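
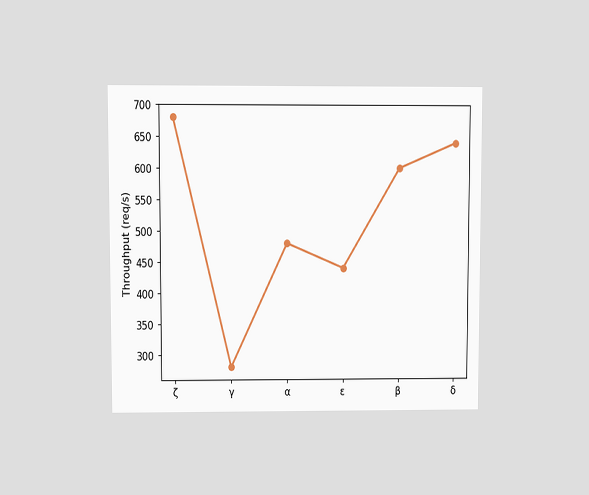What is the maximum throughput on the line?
The chart is viewed at a slight angle. The highest point is at ζ, and reading across to the y-axis gives 680req/s.

680req/s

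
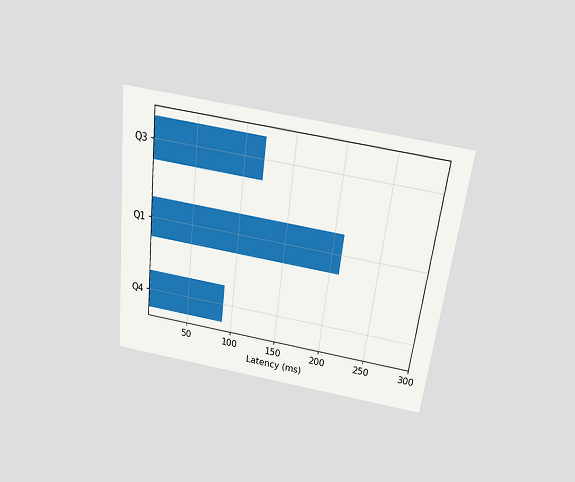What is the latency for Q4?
The chart is tilted about 7° clockwise and viewed slightly from above. Reading along the chart's x-axis, the Q4 bar reaches 90ms.

90ms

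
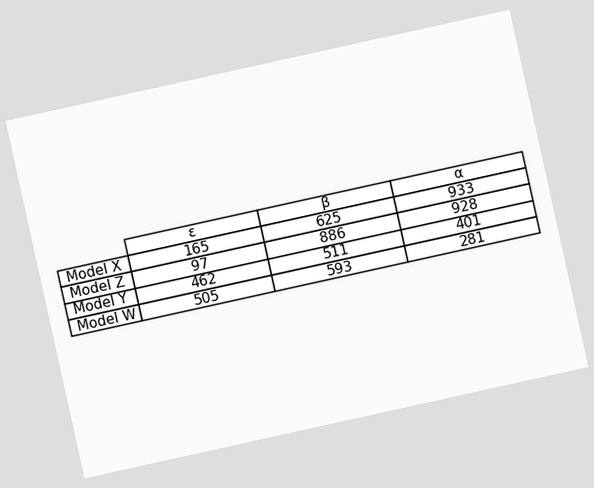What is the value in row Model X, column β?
The chart is tilted about 12° counter-clockwise. The (Model X, β) cell reads 625.

625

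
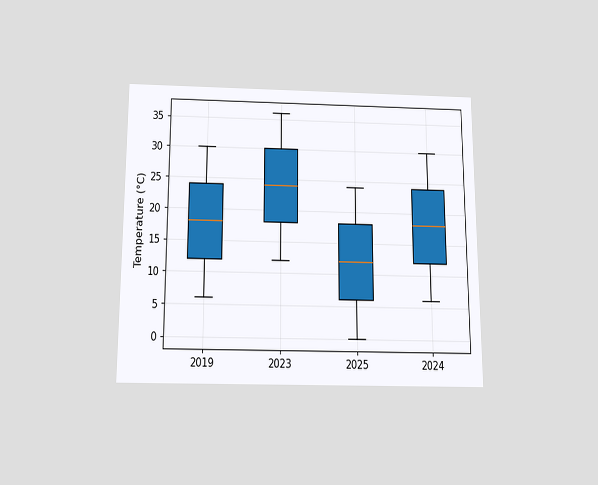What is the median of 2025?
The chart is viewed slightly from below. The median line in the 2025 box sits at 12°C.

12°C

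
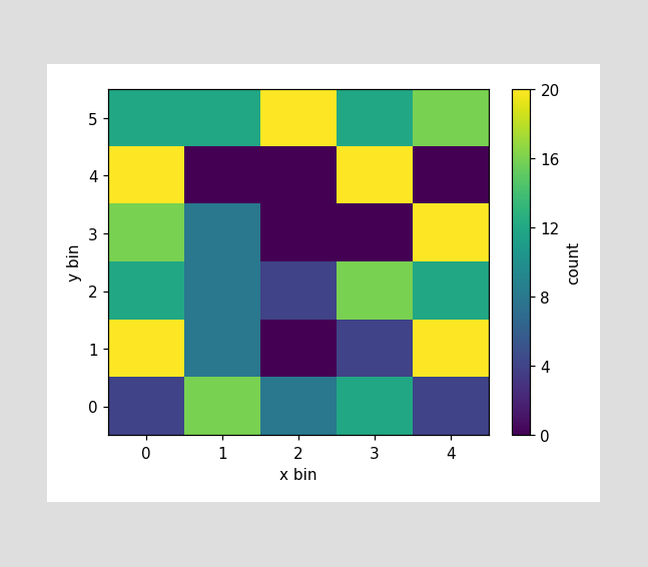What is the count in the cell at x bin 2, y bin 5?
20

Matching the cell (2, 5) against the colorbar gives 20.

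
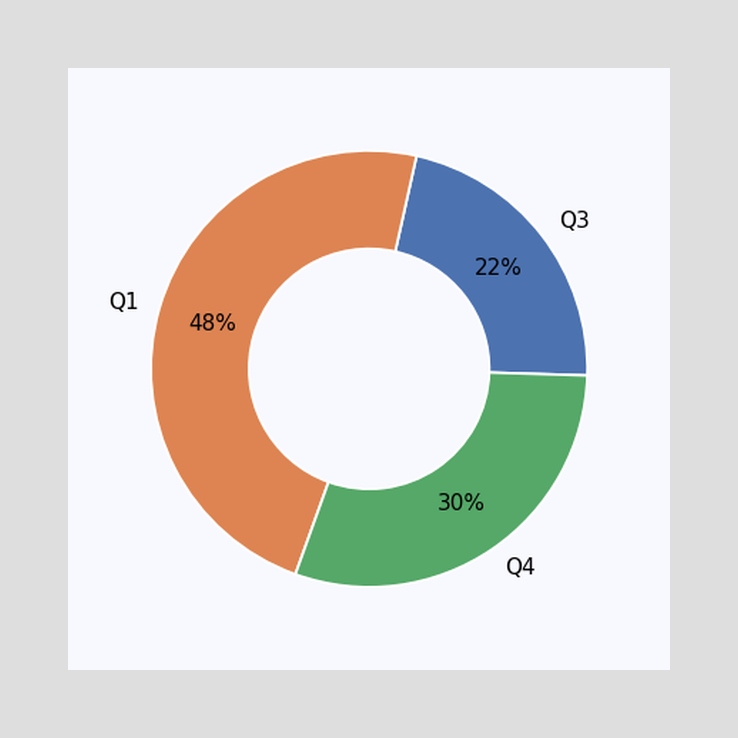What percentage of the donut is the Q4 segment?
The Q4 segment takes up 30% of the ring.

30%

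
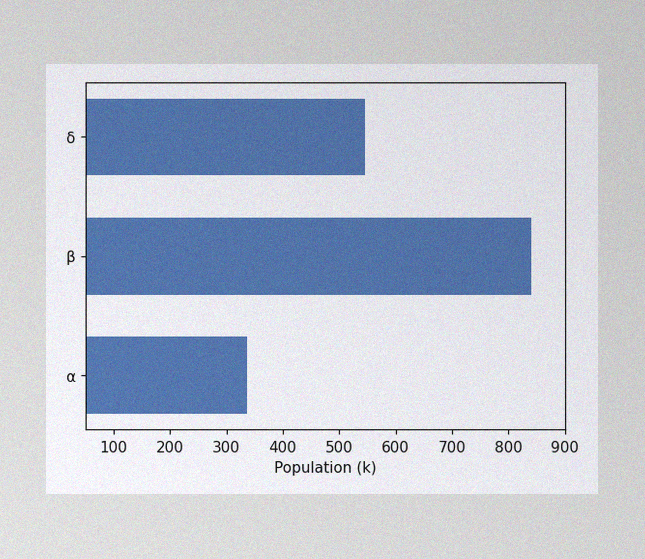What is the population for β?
The image has some photo noise and uneven lighting. Reading along the chart's x-axis, the β bar reaches 840k.

840k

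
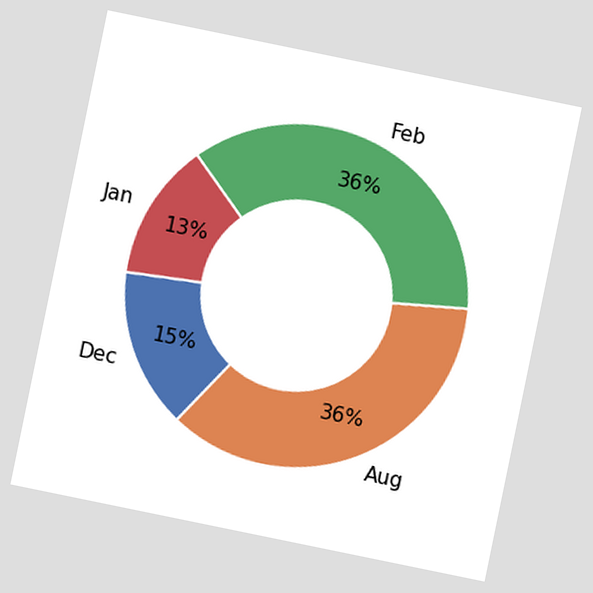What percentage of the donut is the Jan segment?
The chart is tilted about 12° clockwise. The Jan segment takes up 13% of the ring.

13%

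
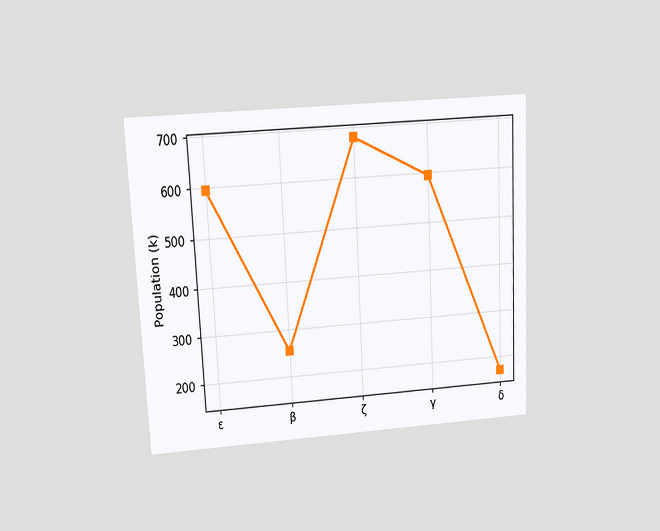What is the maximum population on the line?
680k

The chart is tilted about 3° counter-clockwise and viewed at a slight angle. The highest point is at ζ, and reading across to the y-axis gives 680k.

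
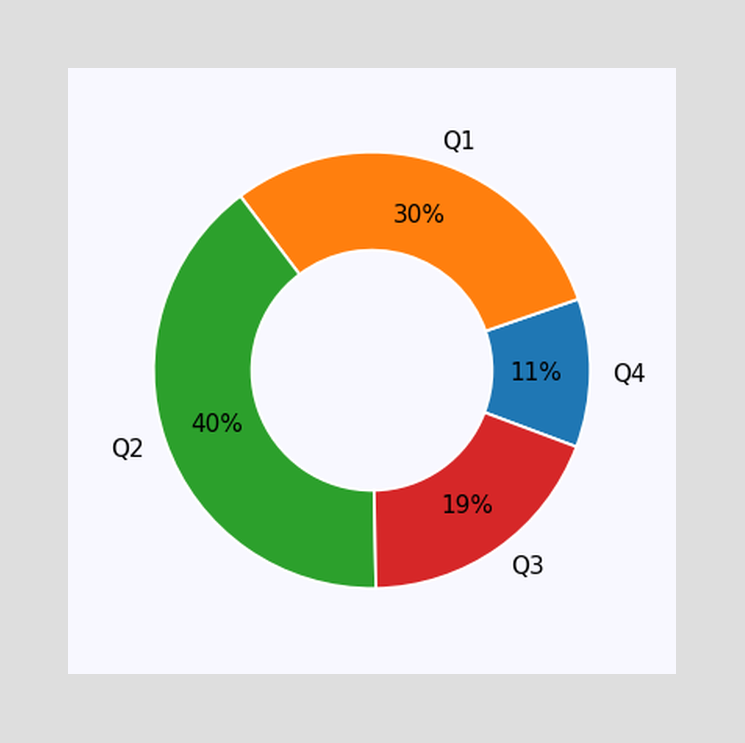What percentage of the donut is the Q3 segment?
The Q3 segment takes up 19% of the ring.

19%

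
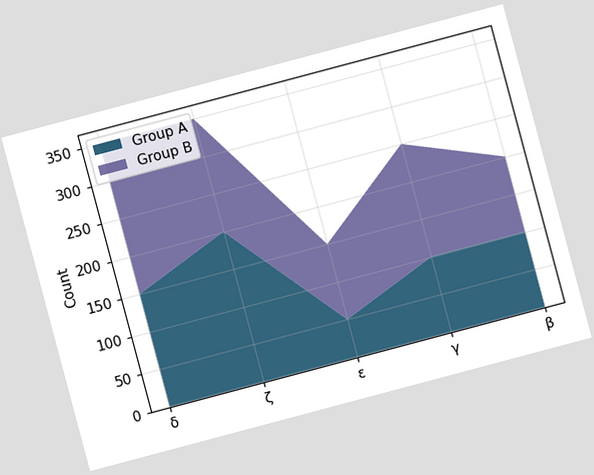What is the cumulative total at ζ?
350

The chart is tilted about 15° counter-clockwise. The stacked total at ζ reaches 350.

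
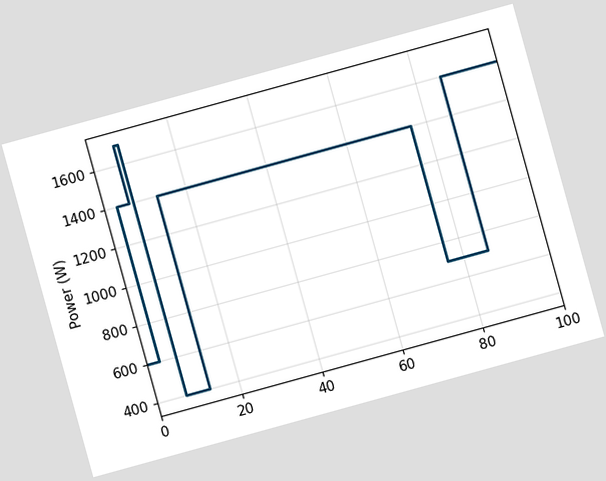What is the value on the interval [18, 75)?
The chart is tilted about 15° counter-clockwise. On [18, 75) the step sits at 1400W.

1400W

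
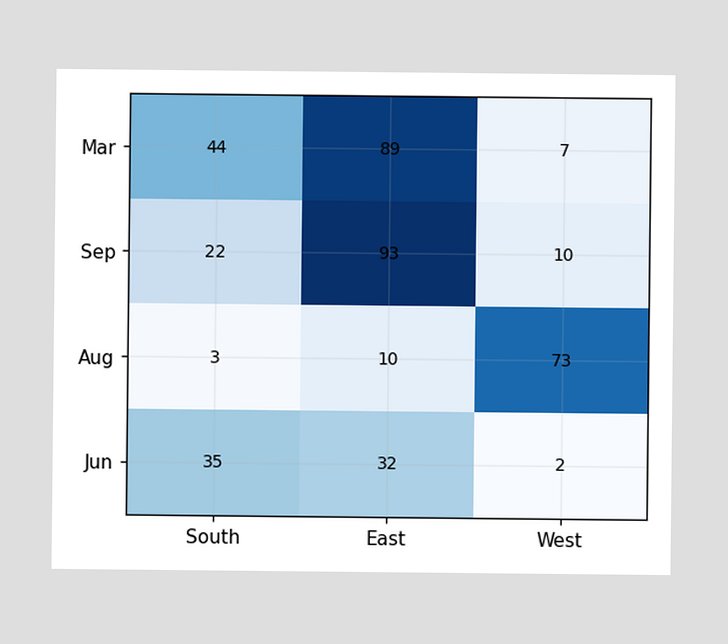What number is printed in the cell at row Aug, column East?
The (Aug, East) cell reads 10.

10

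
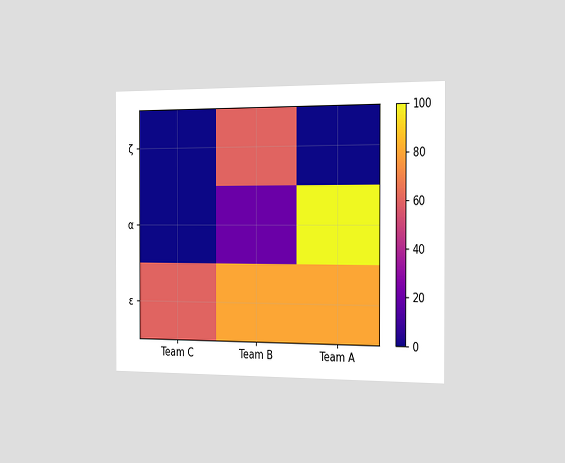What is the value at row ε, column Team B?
The chart is viewed slightly from the right. Matching cell (ε, Team B) against the colorbar gives 80.

80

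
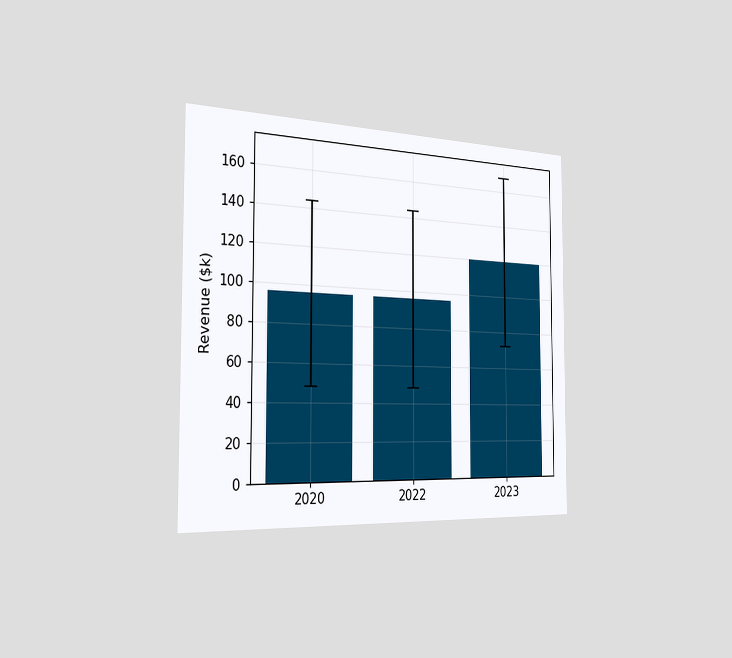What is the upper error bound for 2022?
$144k

The chart is viewed slightly from the left. The 2022 bar's upper whisker reaches $144k.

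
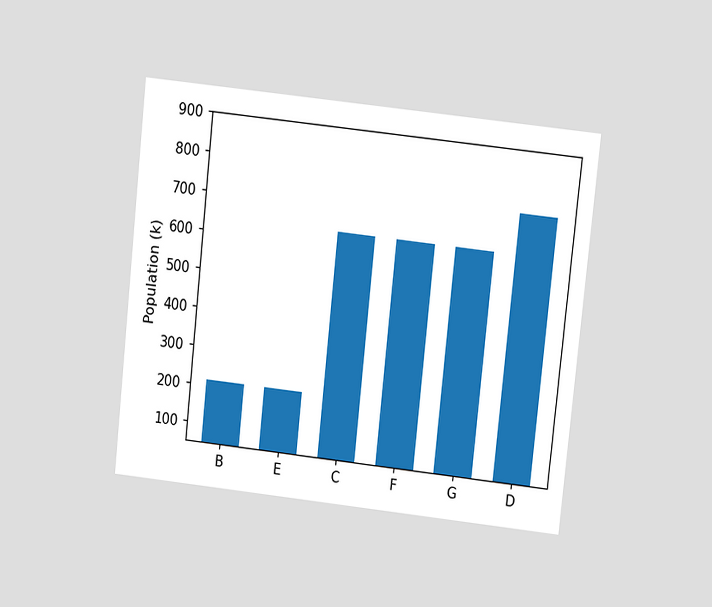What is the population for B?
The chart is tilted about 6° clockwise and viewed at a slight angle. Reading along the chart's y-axis, the B bar reaches 212k.

212k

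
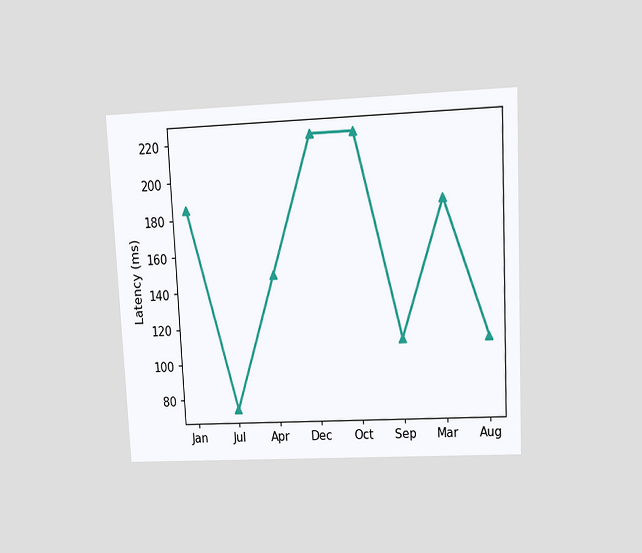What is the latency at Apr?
148ms

The chart is tilted about 3° counter-clockwise and viewed at a slight angle. At Apr, the line is at 148ms.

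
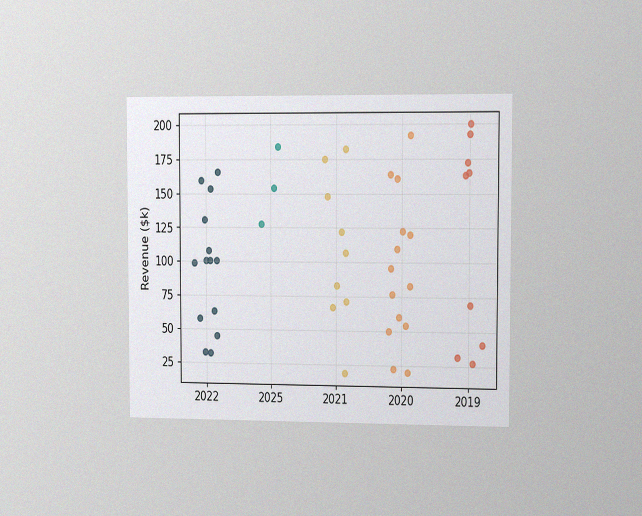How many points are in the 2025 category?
3

The chart is viewed slightly from the right, with some photo noise. Counting the markers in the 2025 column gives 3.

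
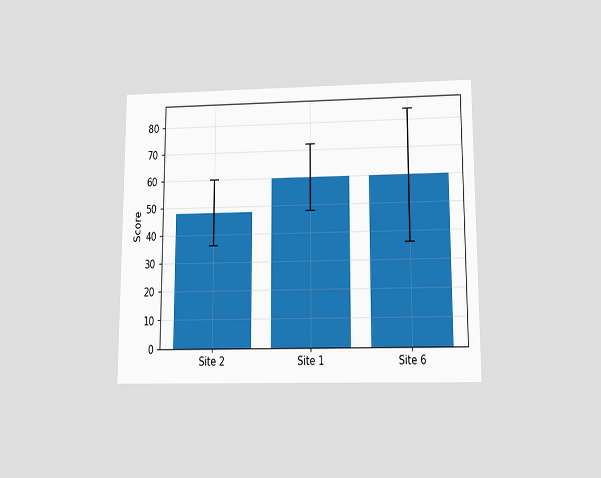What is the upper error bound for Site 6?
84

The chart is viewed slightly from below. The Site 6 bar's upper whisker reaches 84.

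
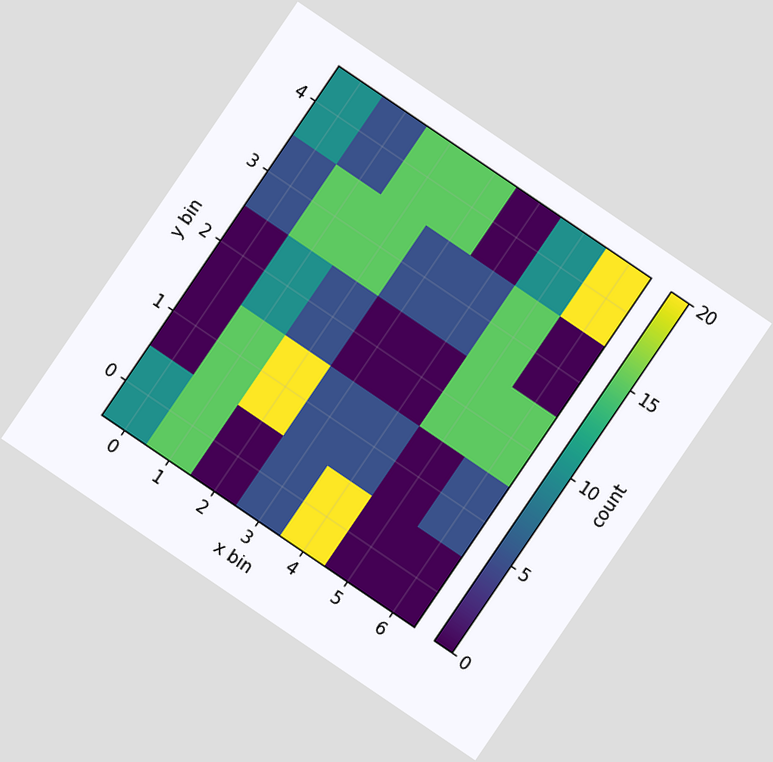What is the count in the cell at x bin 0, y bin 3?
The chart is tilted about 34° clockwise. Matching the cell (0, 3) against the colorbar gives 5.

5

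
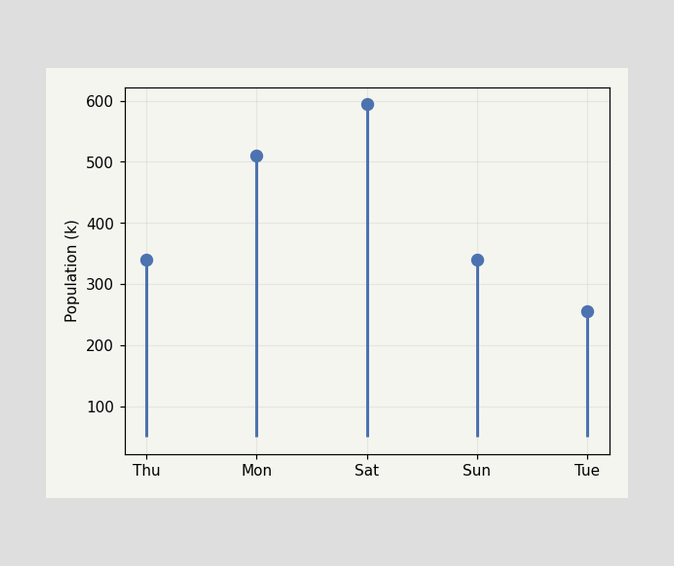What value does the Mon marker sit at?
510k

The Mon marker sits at 510k.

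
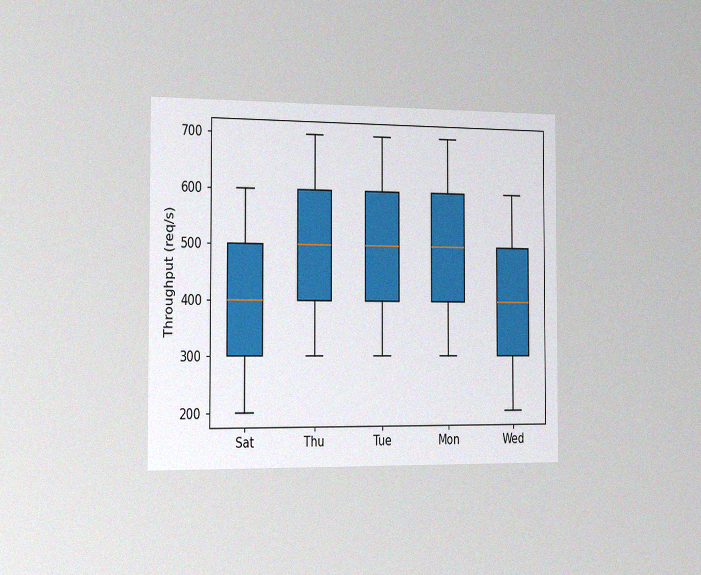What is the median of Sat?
The chart is viewed slightly from the left, with some photo noise. The median line in the Sat box sits at 400req/s.

400req/s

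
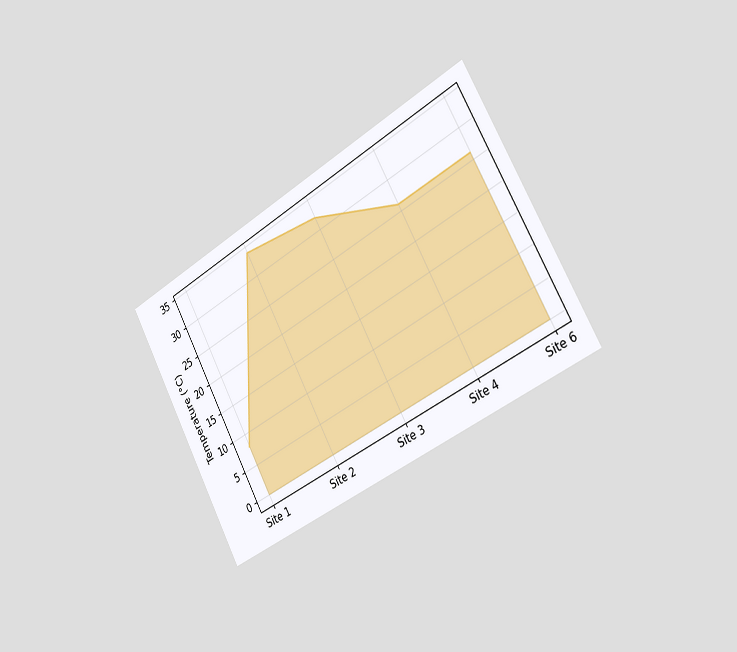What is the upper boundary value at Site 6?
The chart is tilted about 29° counter-clockwise and viewed slightly from the right. At Site 6 the upper boundary is at 26°C.

26°C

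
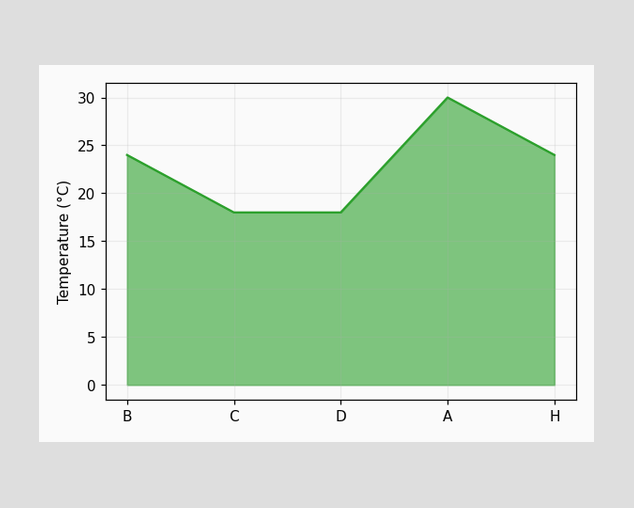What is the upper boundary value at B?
24°C

At B the upper boundary is at 24°C.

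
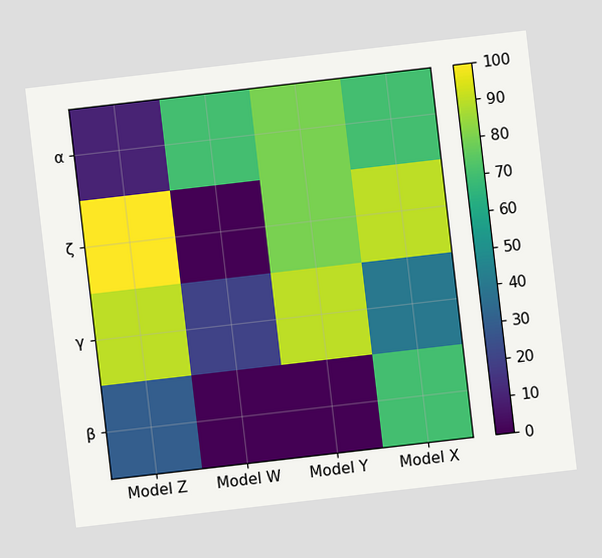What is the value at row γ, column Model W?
The chart is tilted about 7° counter-clockwise. Matching cell (γ, Model W) against the colorbar gives 20.

20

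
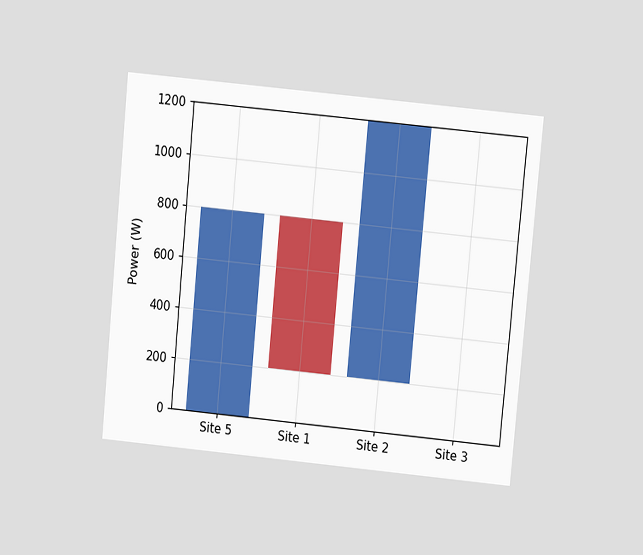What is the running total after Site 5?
800W

The chart is tilted about 5° clockwise and viewed at a slight angle. After Site 5 the running total reaches 800W.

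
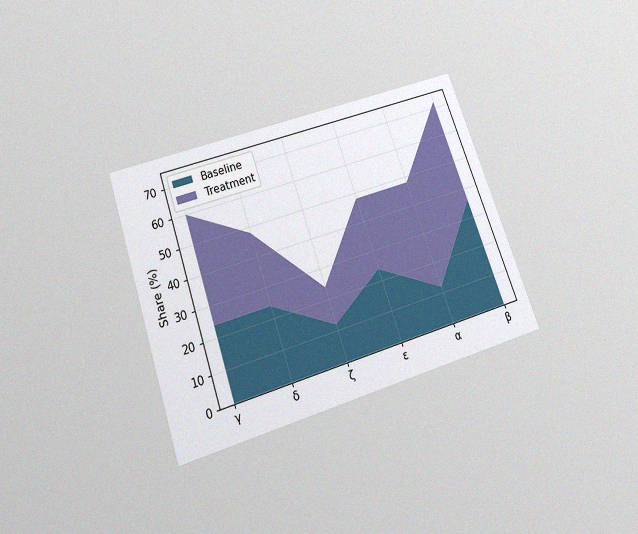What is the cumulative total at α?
The chart is tilted about 19° counter-clockwise and viewed slightly from below, with some photo noise. The stacked total at α reaches 48%.

48%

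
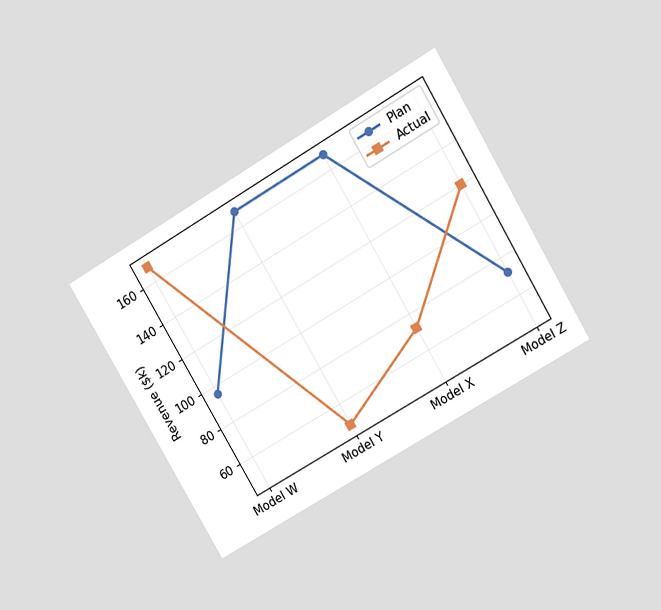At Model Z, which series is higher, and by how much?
The chart is tilted about 31° counter-clockwise and viewed slightly from above. At Model Z, Actual sits above the other line by $48k.

Actual, by $48k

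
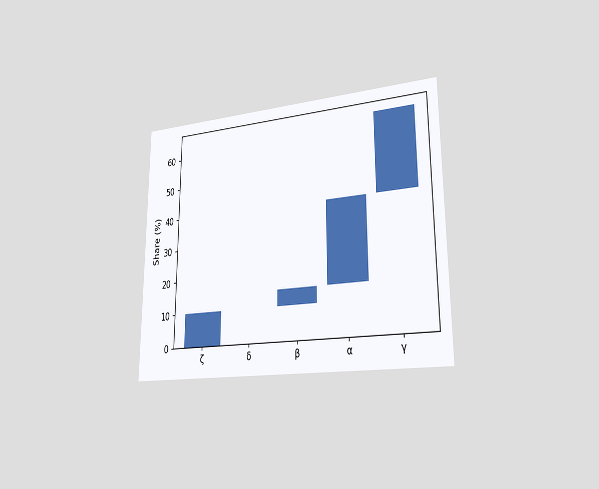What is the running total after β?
15%

The chart is viewed slightly from the right. After β the running total reaches 15%.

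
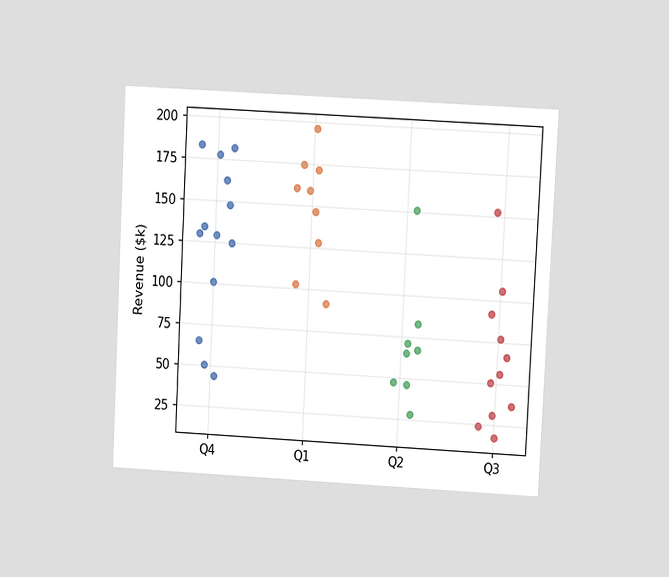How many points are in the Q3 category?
11

The chart is tilted about 3° clockwise and viewed at a slight angle. Counting the markers in the Q3 column gives 11.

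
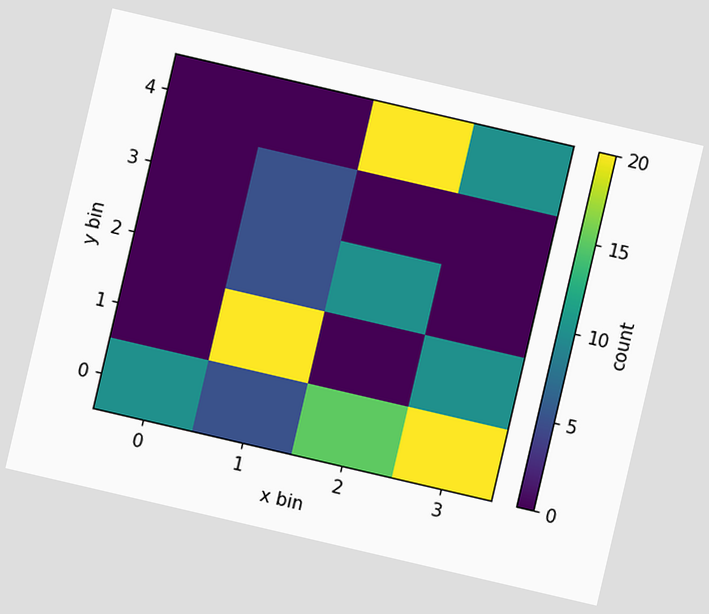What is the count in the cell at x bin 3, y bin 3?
0

The chart is tilted about 13° clockwise. Matching the cell (3, 3) against the colorbar gives 0.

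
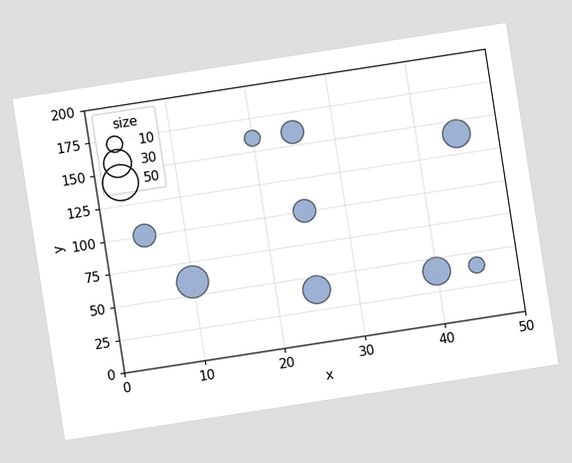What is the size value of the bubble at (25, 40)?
30

The chart is tilted about 9° counter-clockwise. Matching the bubble at (25, 40) against the size legend gives 30.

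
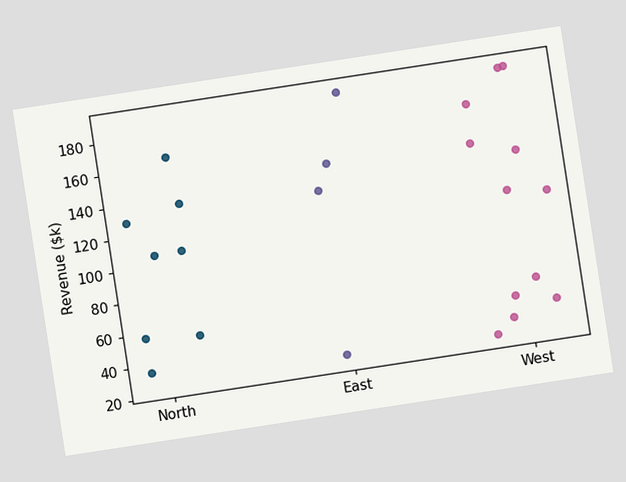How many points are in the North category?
The chart is tilted about 9° counter-clockwise. Counting the markers in the North column gives 8.

8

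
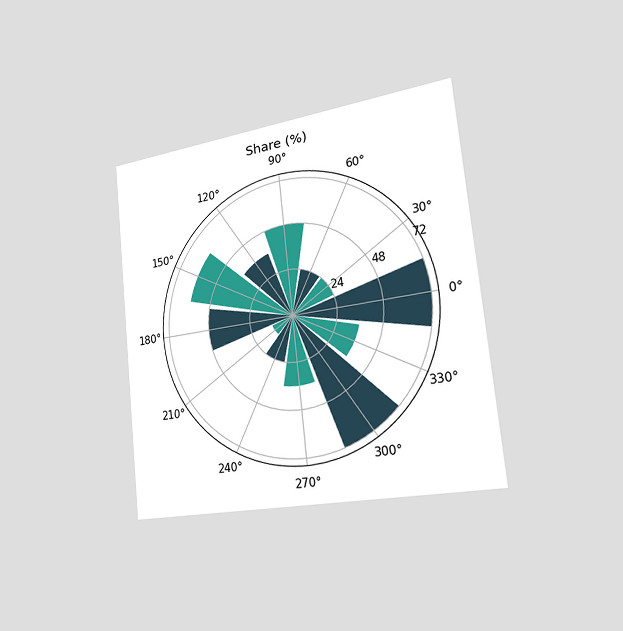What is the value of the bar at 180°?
The chart is tilted about 6° counter-clockwise and viewed slightly from the right. The bar at 180° reaches 48% on the radial axis.

48%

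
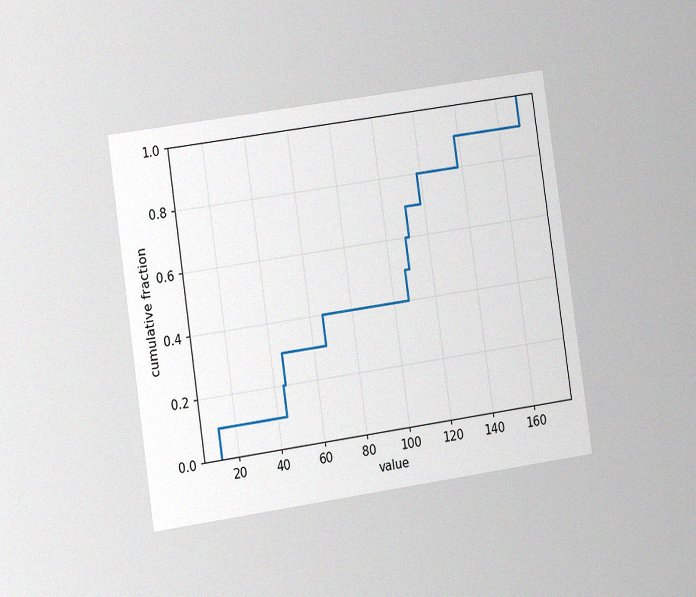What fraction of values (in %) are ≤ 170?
The chart is tilted about 8° counter-clockwise and viewed at a slight angle, with some photo noise. At x=170 the ECDF step is at 100%.

100%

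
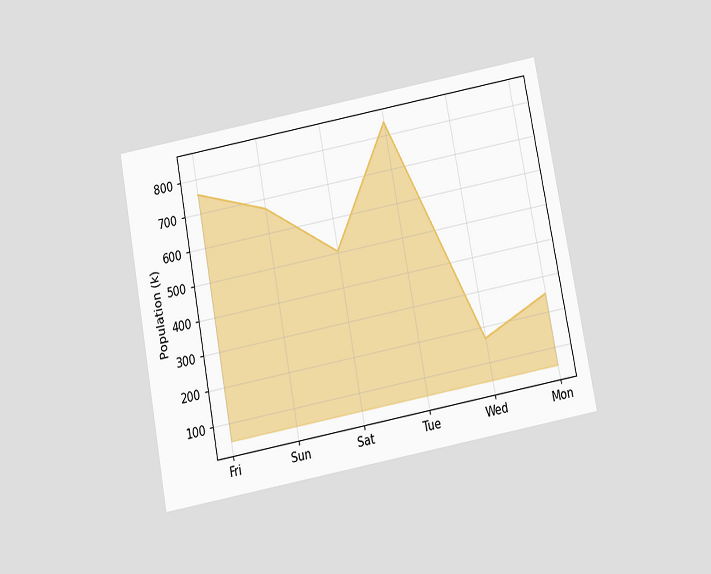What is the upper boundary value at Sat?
504k

The chart is tilted about 11° counter-clockwise and viewed slightly from below. At Sat the upper boundary is at 504k.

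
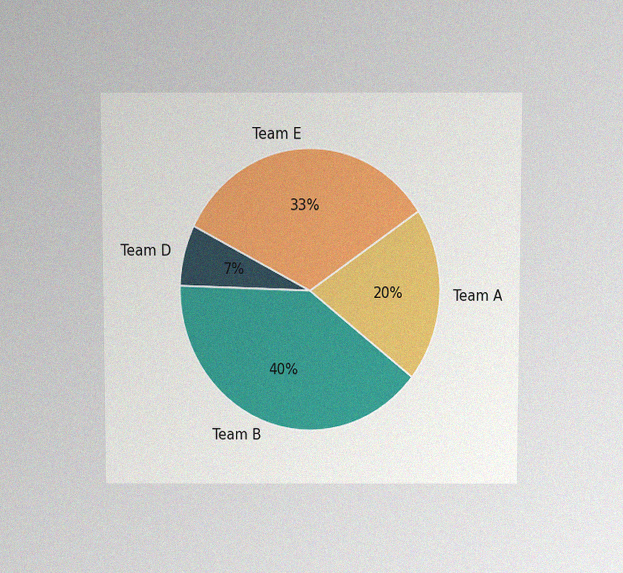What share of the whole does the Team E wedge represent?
The chart is viewed slightly from above, with some photo noise. The Team E slice takes up 33% of the pie.

33%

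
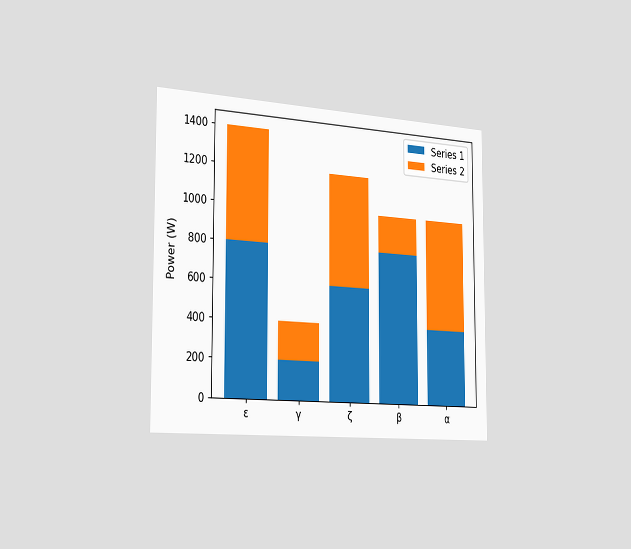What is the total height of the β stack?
1000W

The chart is viewed slightly from the left. The β stack's top reaches 1000W on the y-axis.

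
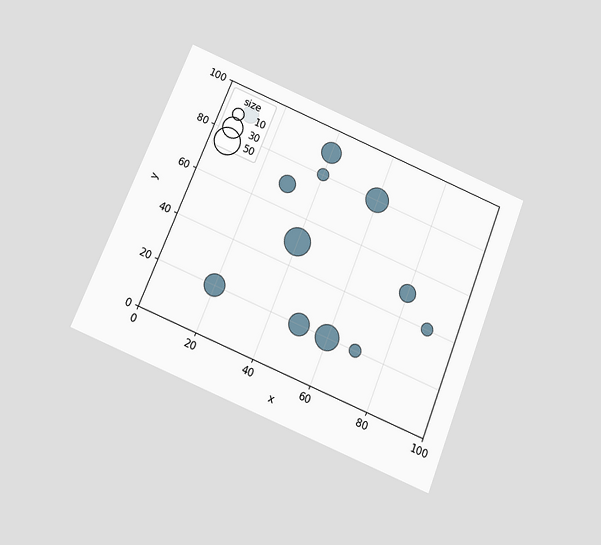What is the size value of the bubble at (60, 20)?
The chart is tilted about 22° clockwise and viewed slightly from below. Matching the bubble at (60, 20) against the size legend gives 40.

40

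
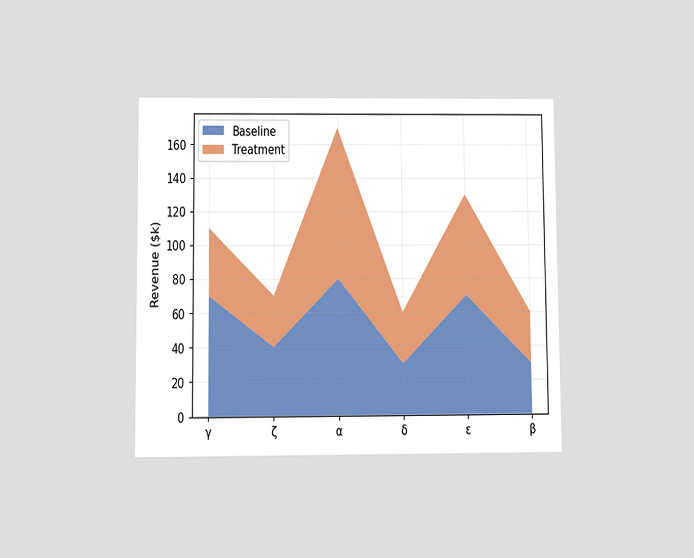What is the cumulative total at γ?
The chart is viewed slightly from below. The stacked total at γ reaches $110k.

$110k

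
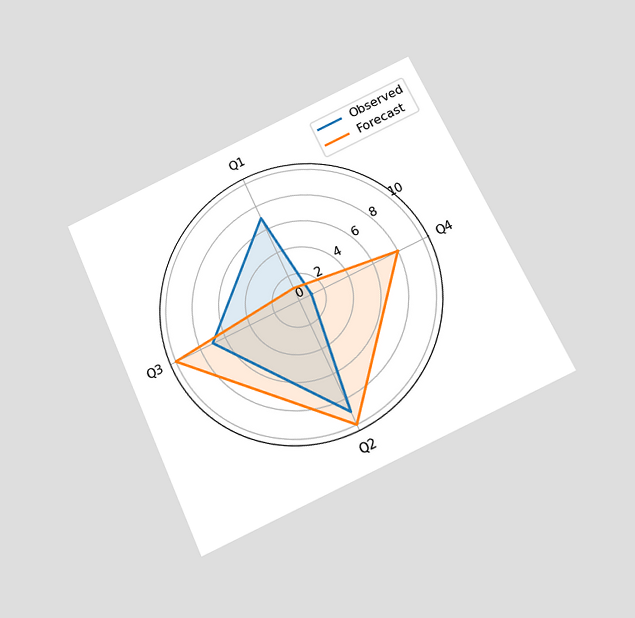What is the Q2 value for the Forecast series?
The chart is tilted about 24° counter-clockwise and viewed slightly from below. On the Q2 axis, Forecast reaches 10.

10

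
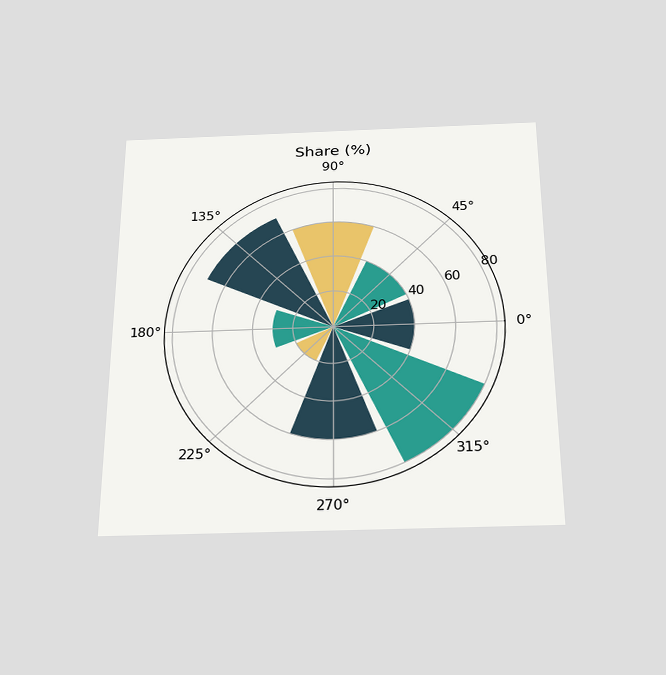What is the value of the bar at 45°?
40%

The chart is viewed slightly from below. The bar at 45° reaches 40% on the radial axis.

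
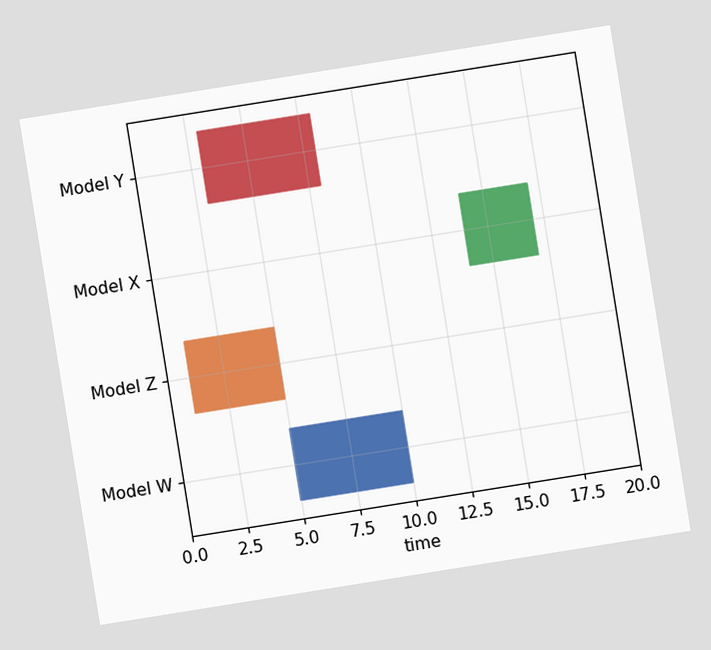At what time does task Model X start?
14

The chart is tilted about 9° counter-clockwise. The Model X bar begins at t=14.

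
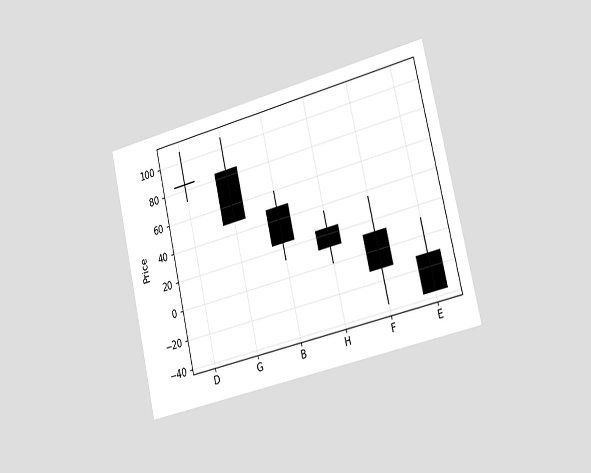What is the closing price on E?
The chart is tilted about 13° counter-clockwise and viewed slightly from the right. The E candle closes at -36.

-36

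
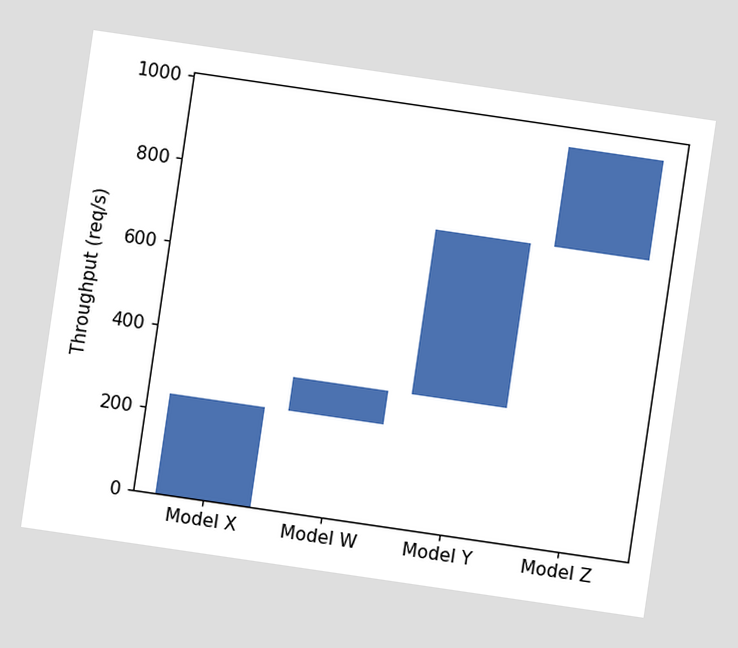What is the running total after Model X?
The chart is tilted about 8° clockwise. After Model X the running total reaches 240req/s.

240req/s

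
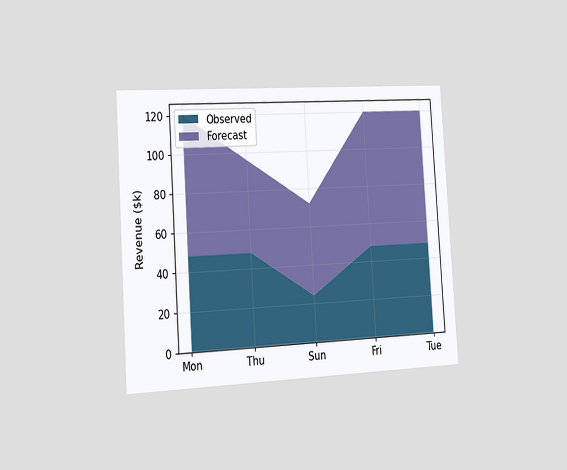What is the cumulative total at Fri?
The chart is tilted about 4° counter-clockwise and viewed slightly from the left. The stacked total at Fri reaches $120k.

$120k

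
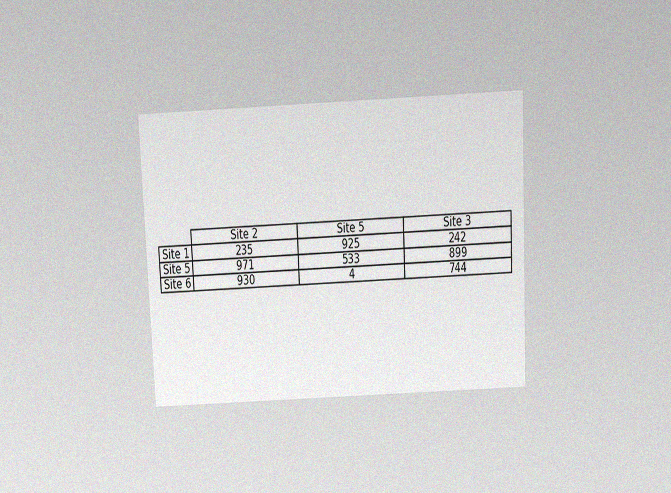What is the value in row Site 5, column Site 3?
899

The chart is tilted about 3° counter-clockwise and viewed slightly from above, with some photo noise. The (Site 5, Site 3) cell reads 899.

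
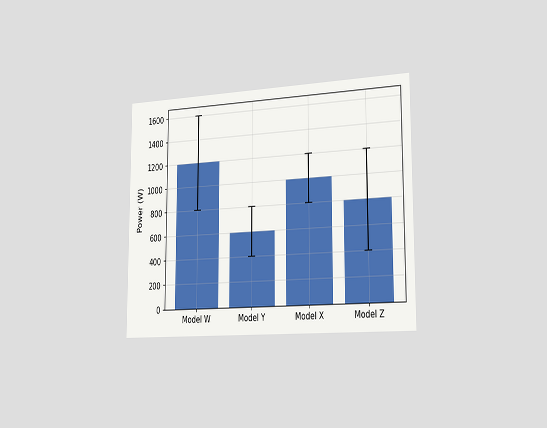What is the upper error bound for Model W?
1600W

The chart is viewed slightly from the right. The Model W bar's upper whisker reaches 1600W.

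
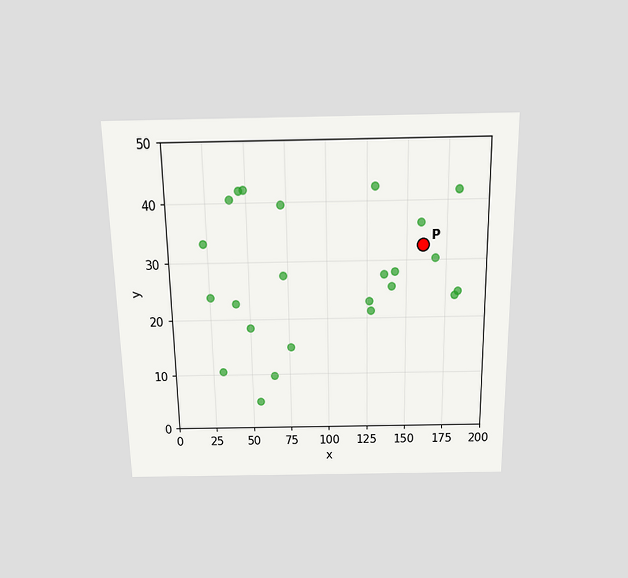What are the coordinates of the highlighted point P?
(160, 32.5)

The chart is viewed slightly from above. Following the gridlines from P to each axis, P sits at (160, 32.5).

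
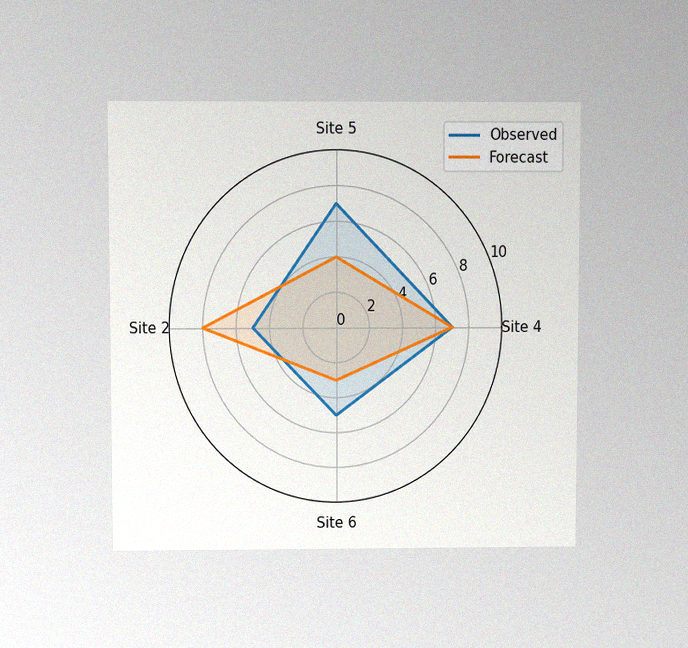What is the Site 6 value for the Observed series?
The chart is viewed slightly from above, with some photo noise. On the Site 6 axis, Observed reaches 5.

5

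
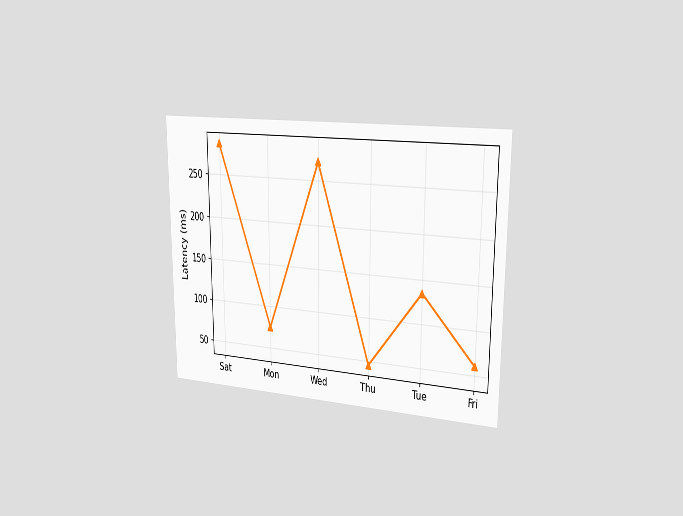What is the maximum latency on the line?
The chart is viewed slightly from the right. The highest point is at Sat, and reading across to the y-axis gives 285ms.

285ms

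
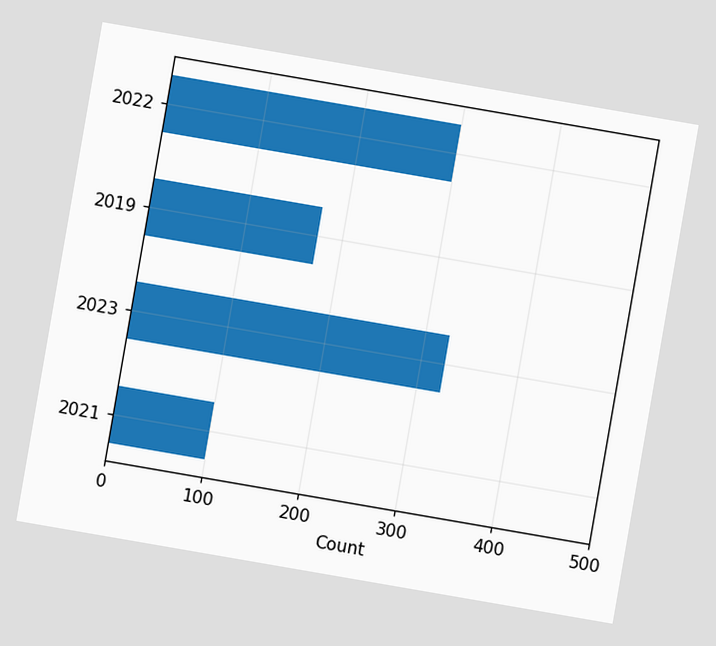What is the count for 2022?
300

The chart is tilted about 10° clockwise. Reading along the chart's x-axis, the 2022 bar reaches 300.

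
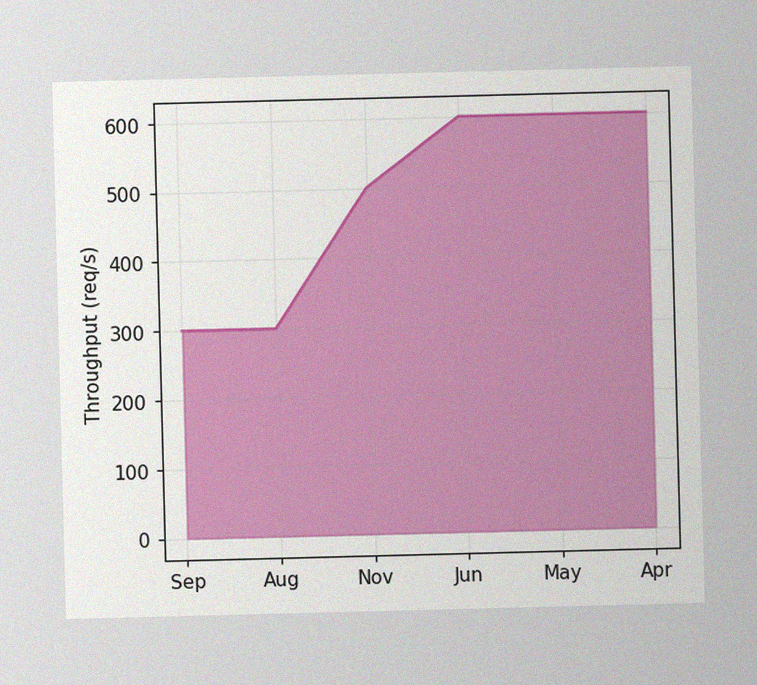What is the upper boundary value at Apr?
600req/s

The image has some photo noise and uneven lighting. At Apr the upper boundary is at 600req/s.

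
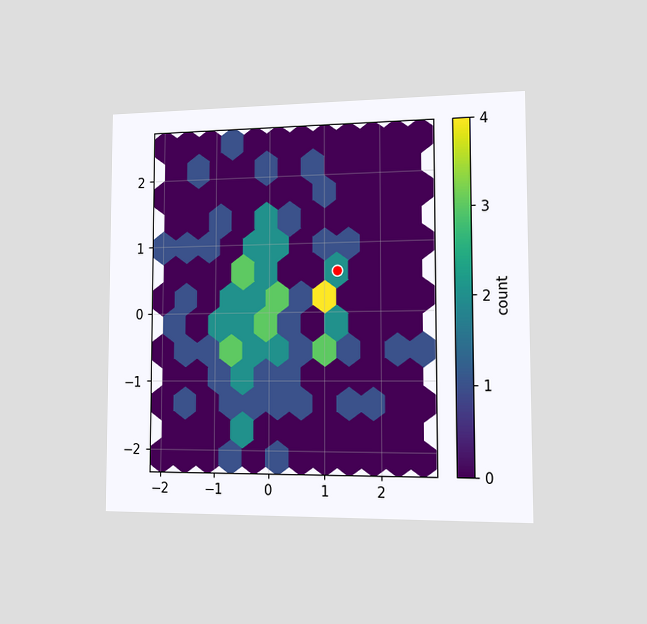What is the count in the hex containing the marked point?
The chart is viewed slightly from the right. The marked hex reads 2 on the colorbar.

2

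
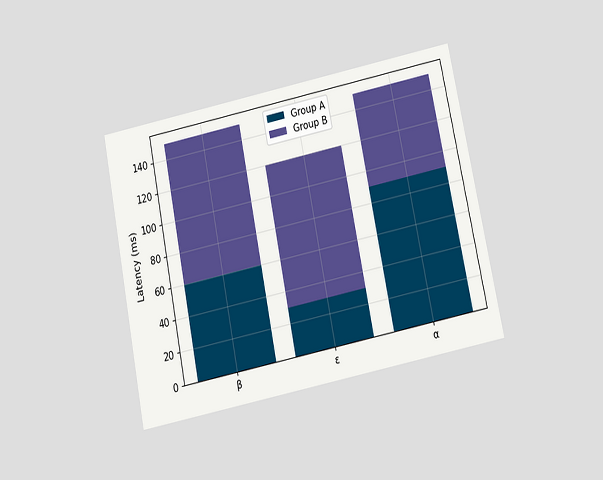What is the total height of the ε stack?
The chart is tilted about 11° counter-clockwise and viewed slightly from below. The ε stack's top reaches 120ms on the y-axis.

120ms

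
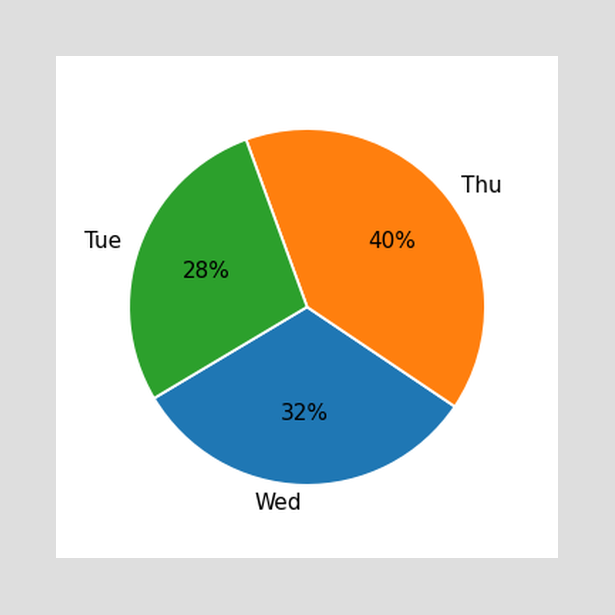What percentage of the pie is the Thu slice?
40%

The Thu slice takes up 40% of the pie.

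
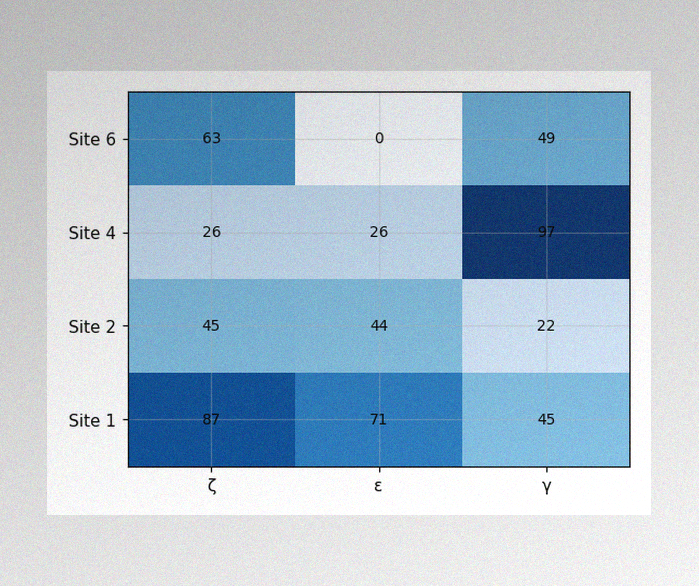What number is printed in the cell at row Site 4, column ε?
The image has some photo noise and uneven lighting. The (Site 4, ε) cell reads 26.

26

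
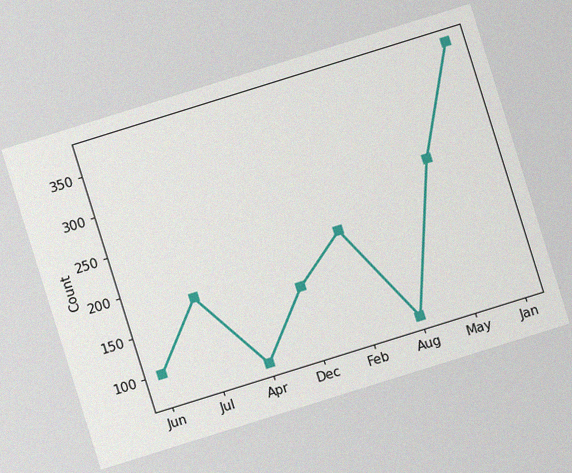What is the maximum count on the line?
375

The chart is tilted about 17° counter-clockwise, with some photo noise. The highest point is at Jan, and reading across to the y-axis gives 375.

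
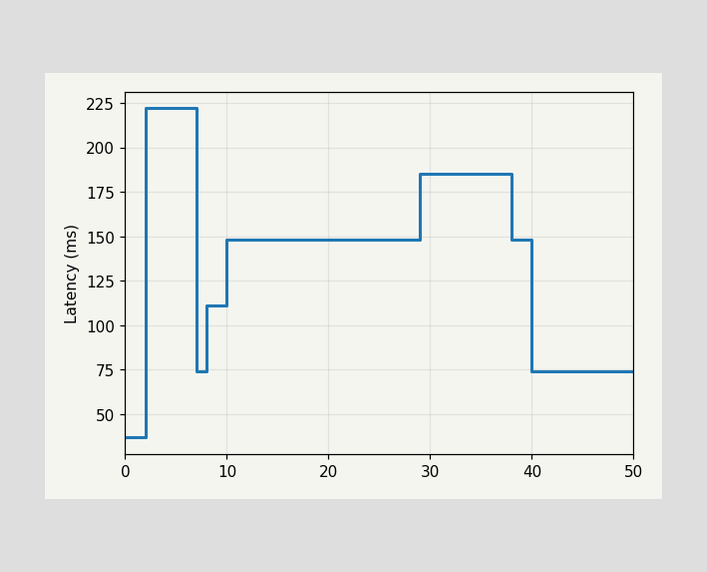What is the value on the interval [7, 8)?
On [7, 8) the step sits at 74ms.

74ms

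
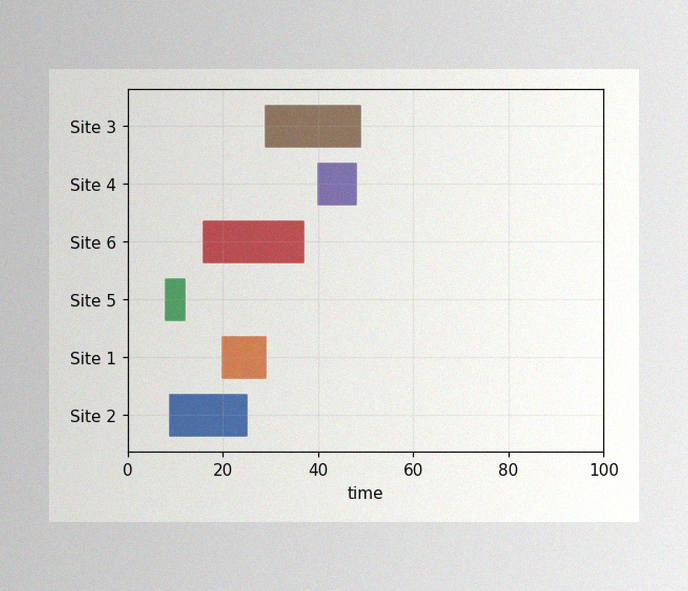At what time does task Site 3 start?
The image has some photo noise and uneven lighting. The Site 3 bar begins at t=29.

29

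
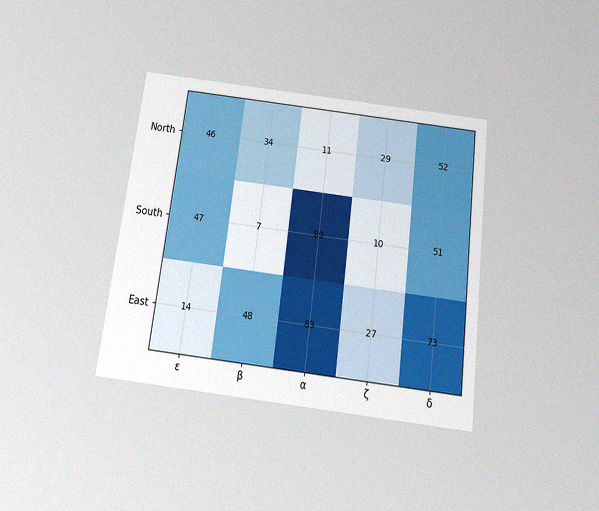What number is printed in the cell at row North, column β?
34

The chart is tilted about 7° clockwise and viewed slightly from below, with some photo noise. The (North, β) cell reads 34.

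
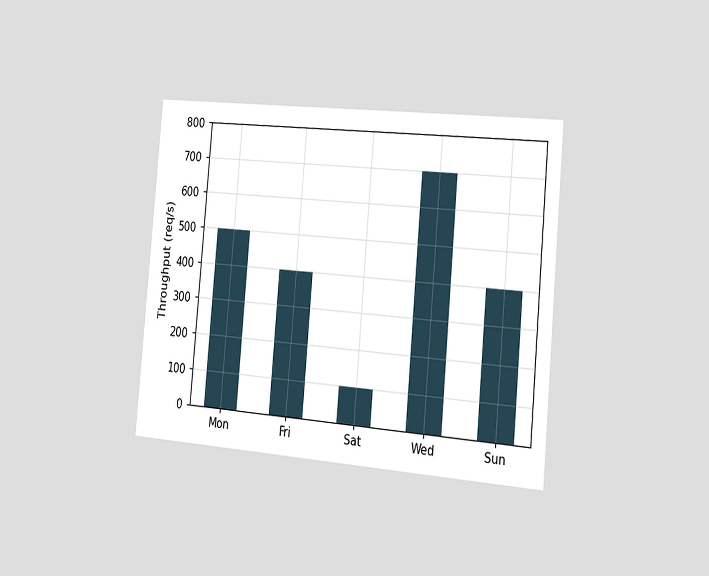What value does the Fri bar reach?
The chart is tilted about 5° clockwise and viewed slightly from the right. Reading along the chart's y-axis, the Fri bar reaches 400req/s.

400req/s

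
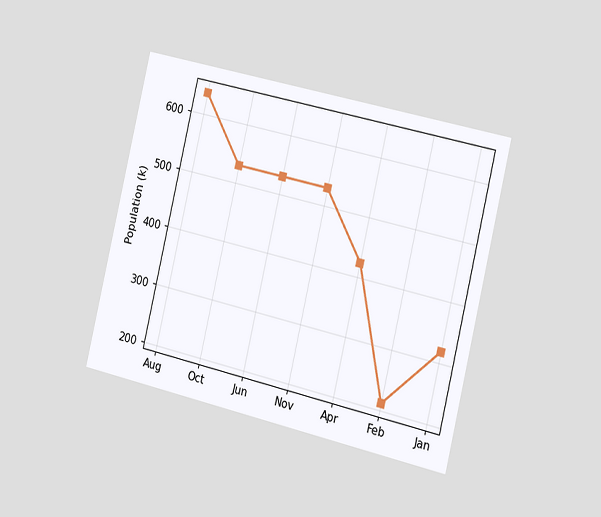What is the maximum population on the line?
636k

The chart is tilted about 13° clockwise and viewed slightly from the right. The highest point is at Aug, and reading across to the y-axis gives 636k.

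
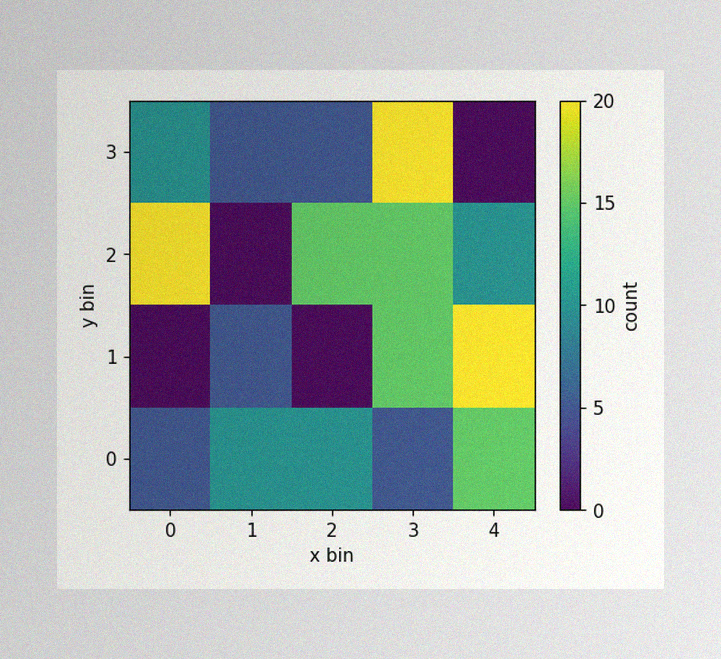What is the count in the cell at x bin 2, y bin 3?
5

The image has some photo noise and uneven lighting. Matching the cell (2, 3) against the colorbar gives 5.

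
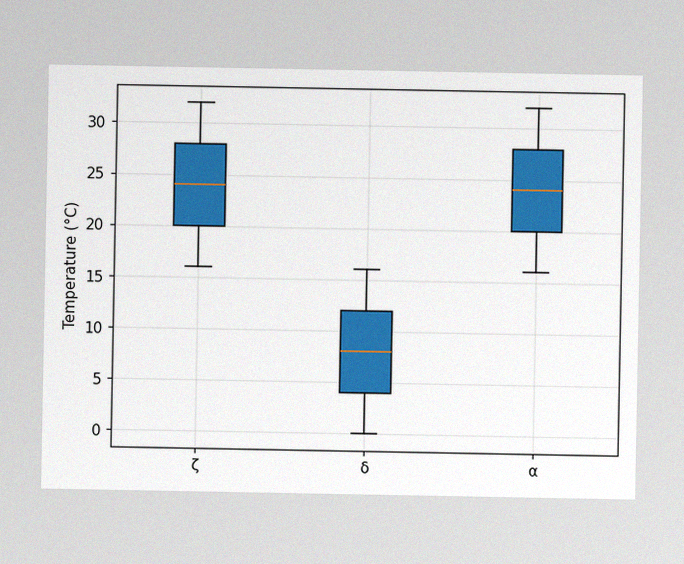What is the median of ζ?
The image has some photo noise and uneven lighting. The median line in the ζ box sits at 24°C.

24°C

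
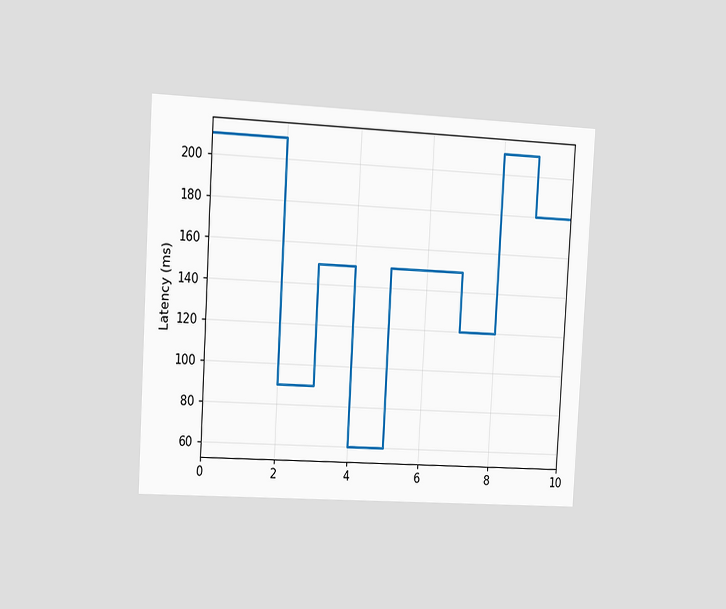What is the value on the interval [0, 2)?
210ms

The chart is tilted about 3° clockwise and viewed slightly from the left. On [0, 2) the step sits at 210ms.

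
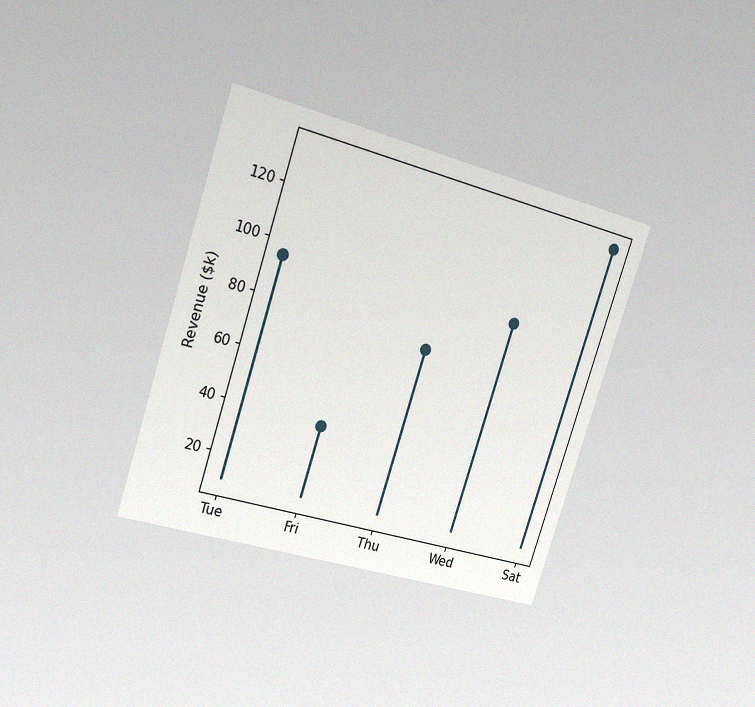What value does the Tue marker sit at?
$95k

The chart is tilted about 18° clockwise and viewed slightly from the left, with some photo noise. The Tue marker sits at $95k.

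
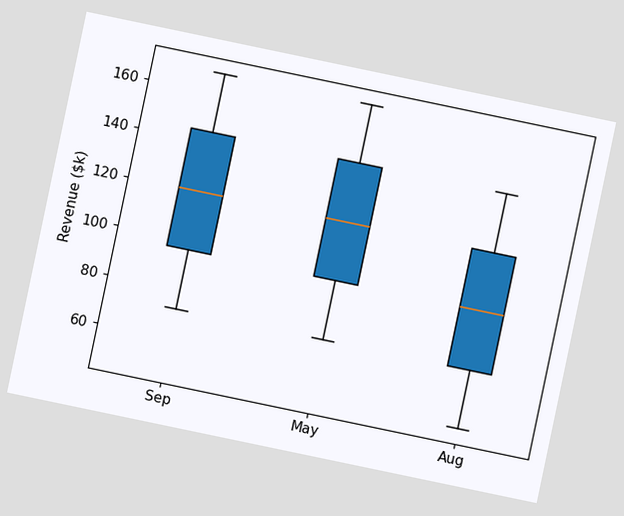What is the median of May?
The chart is tilted about 12° clockwise. The median line in the May box sits at $120k.

$120k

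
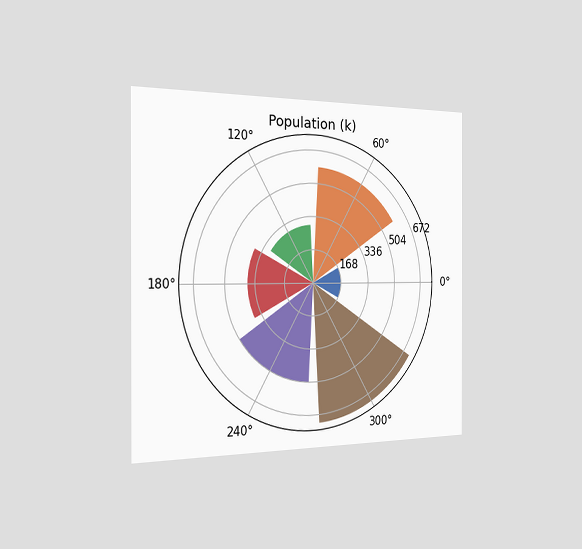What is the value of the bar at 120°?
294k

The chart is viewed slightly from the left. The bar at 120° reaches 294k on the radial axis.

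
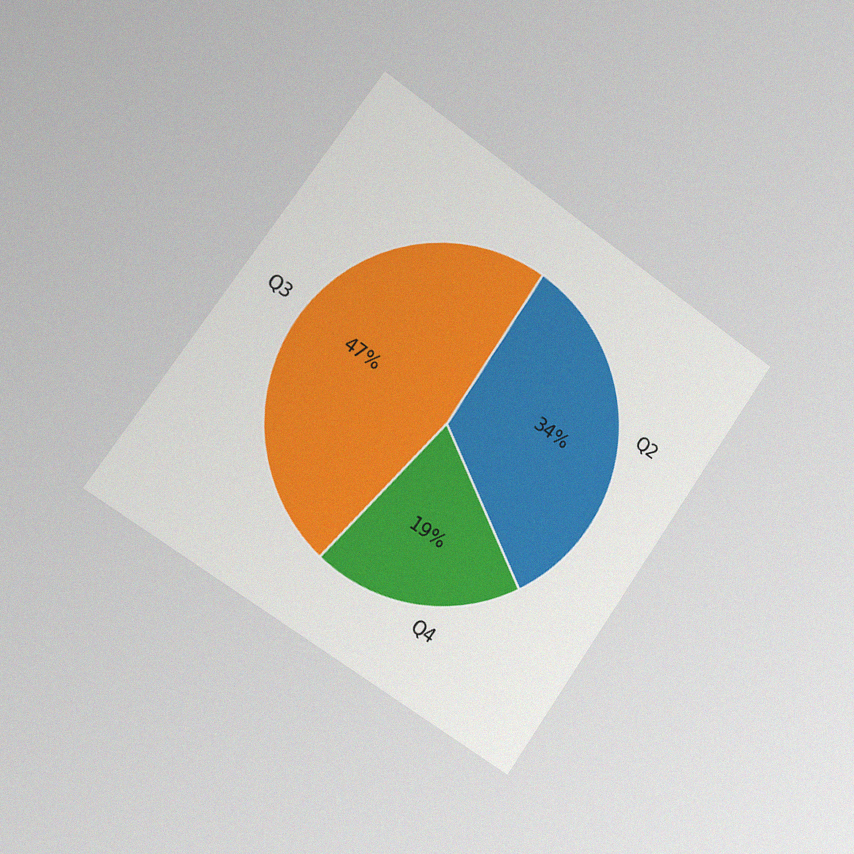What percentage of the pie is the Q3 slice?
The chart is tilted about 35° clockwise and viewed slightly from the left, with some photo noise. The Q3 slice takes up 47% of the pie.

47%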